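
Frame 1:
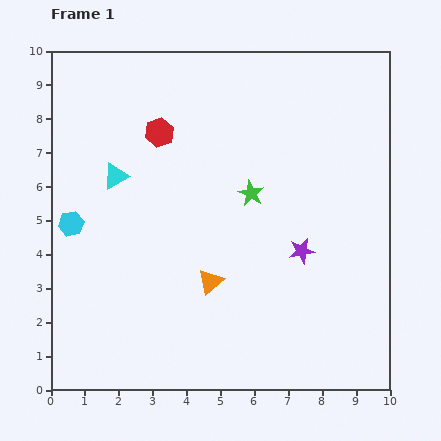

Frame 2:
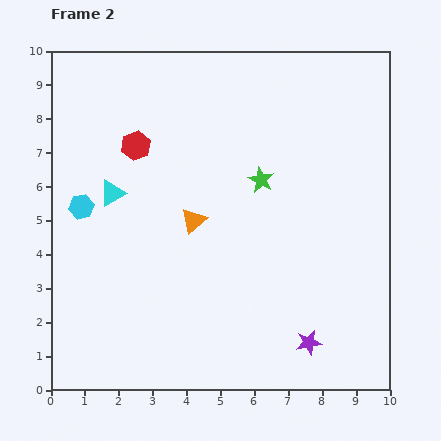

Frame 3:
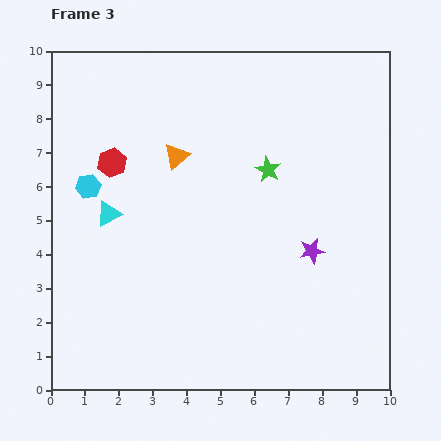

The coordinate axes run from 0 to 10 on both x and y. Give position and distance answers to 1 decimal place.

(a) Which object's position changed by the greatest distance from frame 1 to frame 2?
the purple star

(moved 2.7; next 1.9)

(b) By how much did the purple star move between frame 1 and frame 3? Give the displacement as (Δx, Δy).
(0.3, 0.0)

The purple star was at (7.4, 4.1) in frame 1 and (7.7, 4.1) in frame 3.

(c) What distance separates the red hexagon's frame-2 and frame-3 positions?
0.9

The red hexagon moved from (2.5, 7.2) to (1.8, 6.7), a distance of √(0.7² + 0.5²) ≈ 0.9.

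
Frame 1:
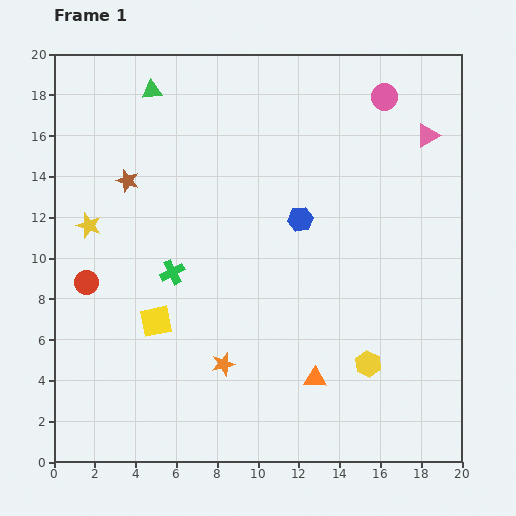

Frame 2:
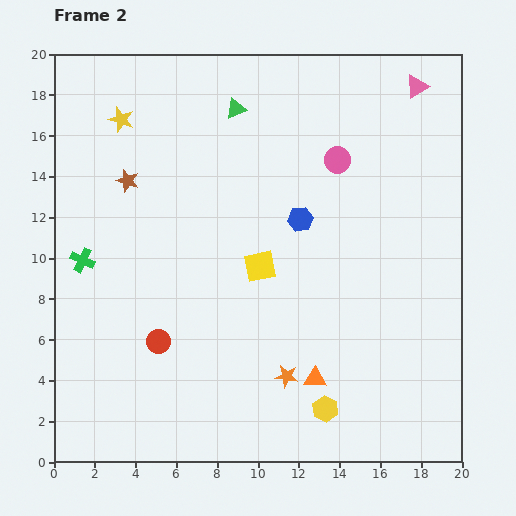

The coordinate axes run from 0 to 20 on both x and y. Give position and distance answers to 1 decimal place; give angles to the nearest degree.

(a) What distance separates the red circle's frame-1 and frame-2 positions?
4.5

The red circle moved from (1.6, 8.8) to (5.1, 5.9), a distance of √(3.5² + 2.9²) ≈ 4.5.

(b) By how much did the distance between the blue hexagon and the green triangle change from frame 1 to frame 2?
-3.3

Distance in frame 1: 9.6. Distance in frame 2: 6.3.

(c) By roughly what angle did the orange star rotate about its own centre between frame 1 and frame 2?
22° clockwise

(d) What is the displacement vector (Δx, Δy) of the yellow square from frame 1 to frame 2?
(5.1, 2.7)

The yellow square was at (5.0, 6.9) in frame 1 and (10.1, 9.6) in frame 2.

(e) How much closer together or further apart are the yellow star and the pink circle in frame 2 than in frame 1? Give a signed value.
-5.0

Distance in frame 1: 15.8. Distance in frame 2: 10.8.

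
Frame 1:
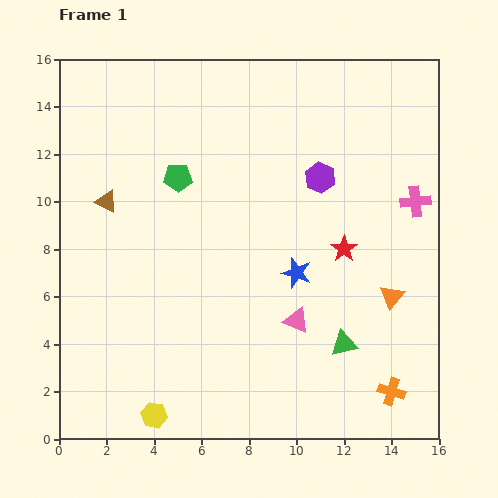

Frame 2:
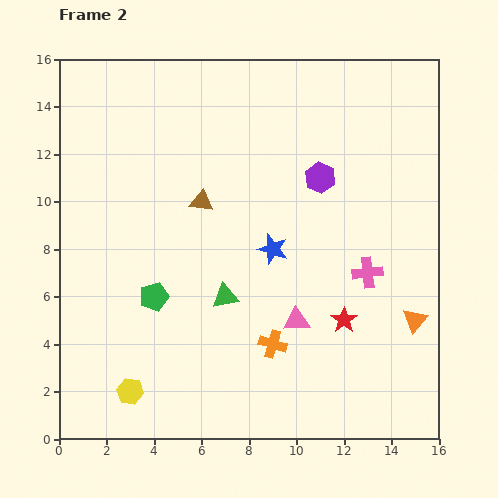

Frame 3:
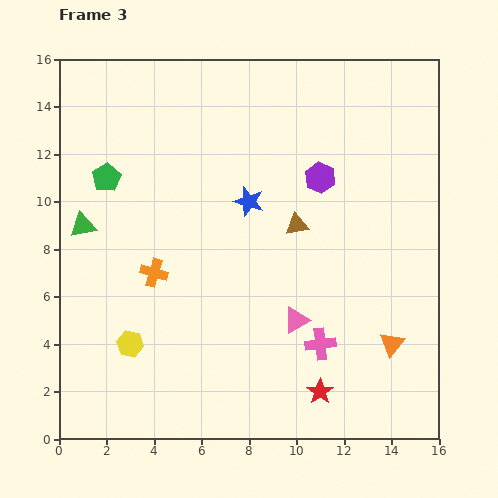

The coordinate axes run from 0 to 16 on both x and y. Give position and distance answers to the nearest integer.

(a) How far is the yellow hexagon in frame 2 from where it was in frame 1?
1

The yellow hexagon moved from (4, 1) to (3, 2), a distance of √(1² + 1²) ≈ 1.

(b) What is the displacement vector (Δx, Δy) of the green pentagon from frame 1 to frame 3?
(-3, 0)

The green pentagon was at (5, 11) in frame 1 and (2, 11) in frame 3.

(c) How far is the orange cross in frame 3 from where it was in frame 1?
11

The orange cross moved from (14, 2) to (4, 7), a distance of √(10² + 5²) ≈ 11.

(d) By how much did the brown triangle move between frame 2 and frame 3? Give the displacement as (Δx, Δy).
(4, -1)

The brown triangle was at (6, 10) in frame 2 and (10, 9) in frame 3.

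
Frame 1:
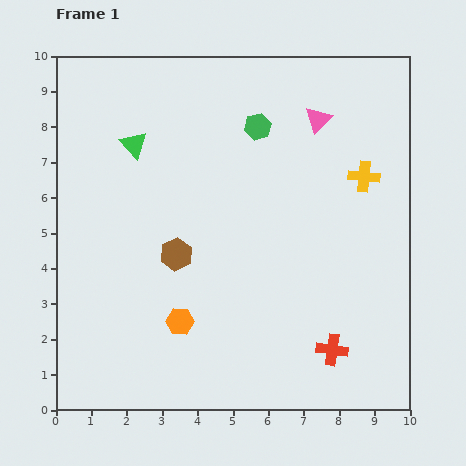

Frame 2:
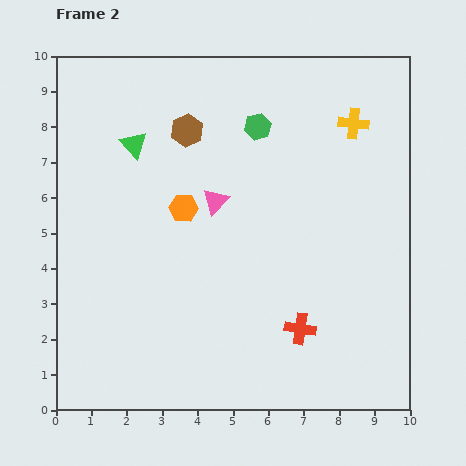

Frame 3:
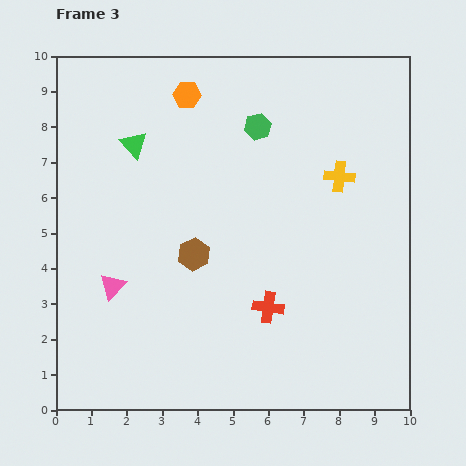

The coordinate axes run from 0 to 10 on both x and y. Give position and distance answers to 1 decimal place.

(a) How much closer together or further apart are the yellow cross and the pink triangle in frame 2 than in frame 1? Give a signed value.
+2.4

Distance in frame 1: 2.1. Distance in frame 2: 4.5.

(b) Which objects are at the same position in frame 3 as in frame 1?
the green triangle, the green hexagon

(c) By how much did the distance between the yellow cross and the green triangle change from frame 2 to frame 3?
-0.3

Distance in frame 2: 6.2. Distance in frame 3: 5.9.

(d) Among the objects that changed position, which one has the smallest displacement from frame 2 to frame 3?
the red cross

(moved 1.1)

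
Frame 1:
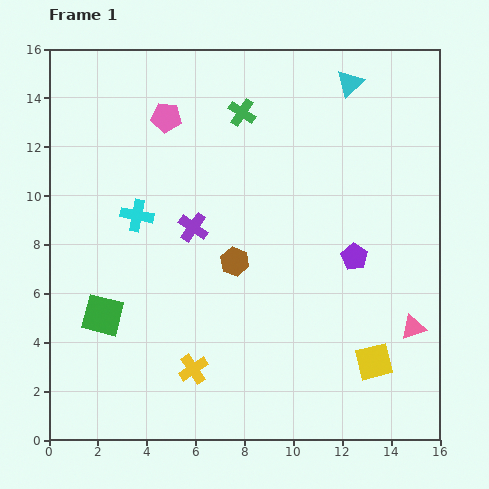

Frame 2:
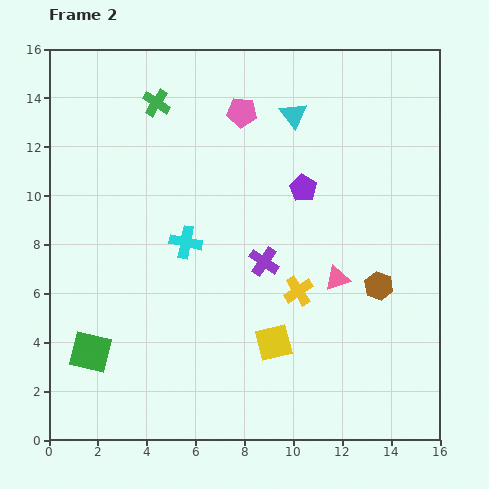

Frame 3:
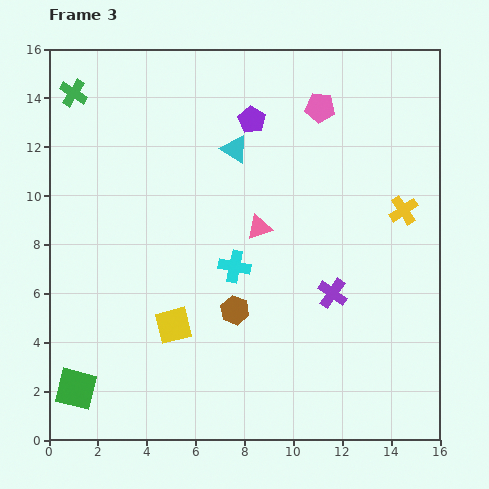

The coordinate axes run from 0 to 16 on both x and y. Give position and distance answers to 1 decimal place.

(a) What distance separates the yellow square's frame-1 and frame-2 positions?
4.2

The yellow square moved from (13.3, 3.2) to (9.2, 4.0), a distance of √(4.1² + 0.8²) ≈ 4.2.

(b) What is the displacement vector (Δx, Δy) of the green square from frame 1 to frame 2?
(-0.5, -1.5)

The green square was at (2.2, 5.1) in frame 1 and (1.7, 3.6) in frame 2.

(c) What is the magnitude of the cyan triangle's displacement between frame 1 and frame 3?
5.4

The cyan triangle moved from (12.3, 14.6) to (7.6, 11.9), a distance of √(4.7² + 2.7²) ≈ 5.4.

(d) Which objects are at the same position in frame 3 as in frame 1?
none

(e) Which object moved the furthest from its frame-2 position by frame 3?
the brown hexagon

(moved 6.0; next 5.4)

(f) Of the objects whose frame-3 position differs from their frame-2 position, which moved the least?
the green square

(moved 1.6)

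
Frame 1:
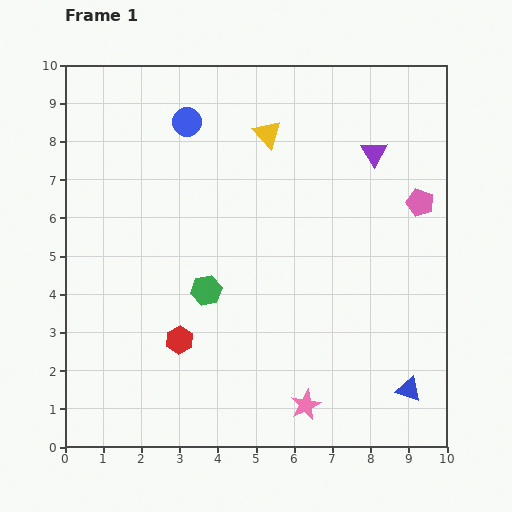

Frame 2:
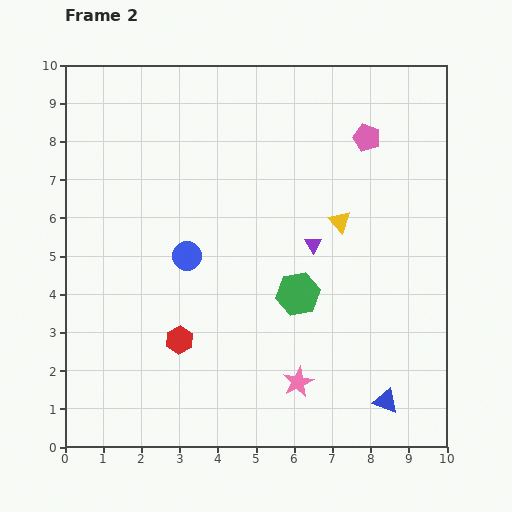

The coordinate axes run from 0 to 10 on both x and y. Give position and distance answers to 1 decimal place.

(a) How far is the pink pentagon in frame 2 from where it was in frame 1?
2.2

The pink pentagon moved from (9.3, 6.4) to (7.9, 8.1), a distance of √(1.4² + 1.7²) ≈ 2.2.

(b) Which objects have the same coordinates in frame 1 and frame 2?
the red hexagon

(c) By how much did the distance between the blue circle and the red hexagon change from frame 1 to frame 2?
-3.5

Distance in frame 1: 5.7. Distance in frame 2: 2.2.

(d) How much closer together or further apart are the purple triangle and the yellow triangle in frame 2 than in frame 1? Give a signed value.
-1.9

Distance in frame 1: 2.8. Distance in frame 2: 0.9.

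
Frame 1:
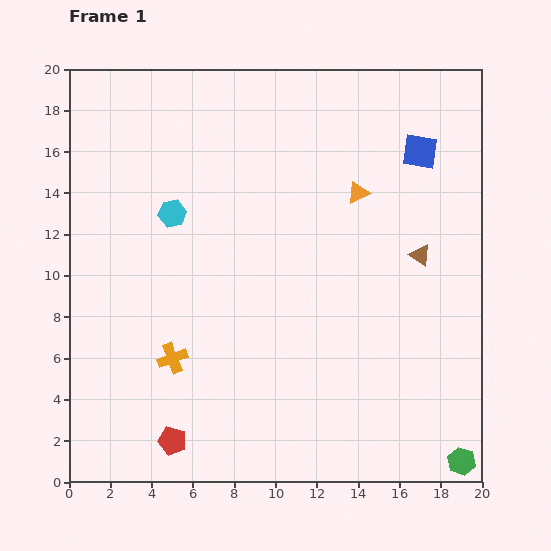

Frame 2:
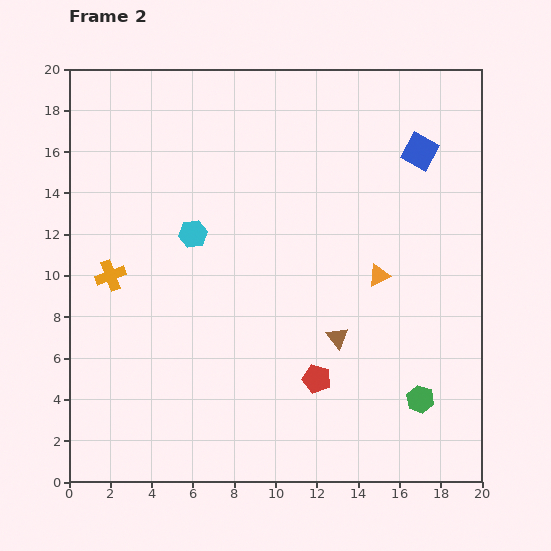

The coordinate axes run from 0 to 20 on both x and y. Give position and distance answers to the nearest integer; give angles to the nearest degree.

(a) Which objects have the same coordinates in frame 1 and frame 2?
the blue square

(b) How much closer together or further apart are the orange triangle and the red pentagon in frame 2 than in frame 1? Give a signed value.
-9

Distance in frame 1: 15. Distance in frame 2: 6.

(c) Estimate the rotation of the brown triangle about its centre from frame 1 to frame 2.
18° clockwise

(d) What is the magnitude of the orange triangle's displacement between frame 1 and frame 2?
4

The orange triangle moved from (14, 14) to (15, 10), a distance of √(1² + 4²) ≈ 4.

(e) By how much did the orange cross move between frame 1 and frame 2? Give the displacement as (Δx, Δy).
(-3, 4)

The orange cross was at (5, 6) in frame 1 and (2, 10) in frame 2.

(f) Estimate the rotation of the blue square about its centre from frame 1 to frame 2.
20° clockwise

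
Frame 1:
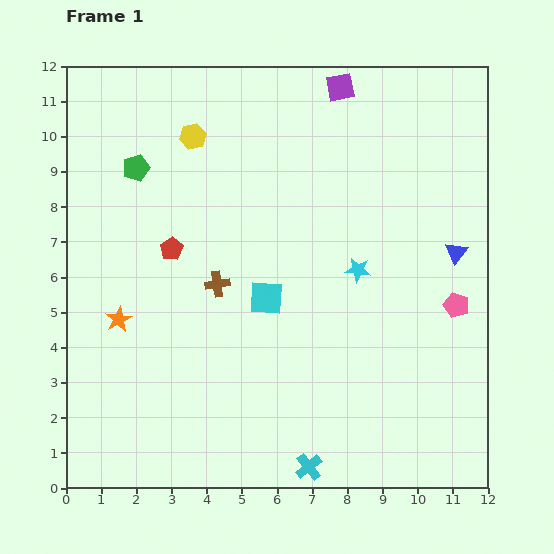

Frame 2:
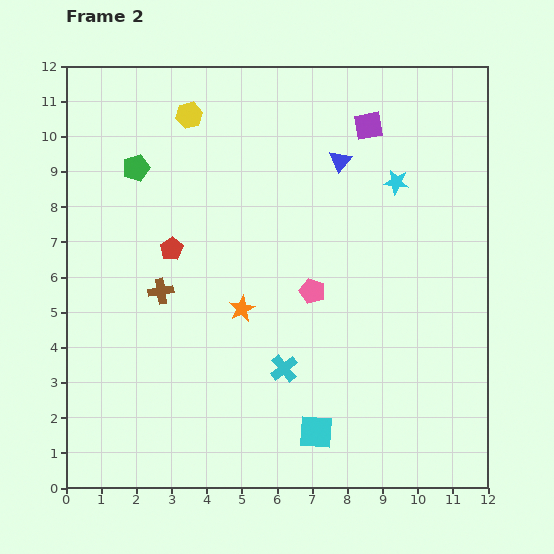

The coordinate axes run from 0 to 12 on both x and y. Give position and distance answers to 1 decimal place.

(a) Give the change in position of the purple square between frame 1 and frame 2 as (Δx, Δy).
(0.8, -1.1)

The purple square was at (7.8, 11.4) in frame 1 and (8.6, 10.3) in frame 2.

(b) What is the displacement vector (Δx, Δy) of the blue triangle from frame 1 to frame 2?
(-3.3, 2.6)

The blue triangle was at (11.1, 6.7) in frame 1 and (7.8, 9.3) in frame 2.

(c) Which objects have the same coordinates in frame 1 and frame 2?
the green pentagon, the red pentagon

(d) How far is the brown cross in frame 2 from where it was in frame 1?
1.6

The brown cross moved from (4.3, 5.8) to (2.7, 5.6), a distance of √(1.6² + 0.2²) ≈ 1.6.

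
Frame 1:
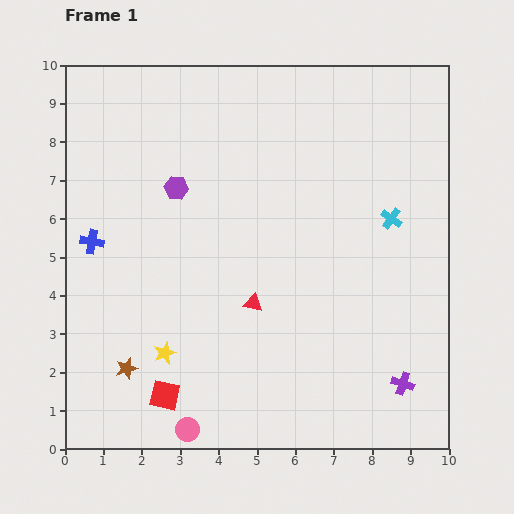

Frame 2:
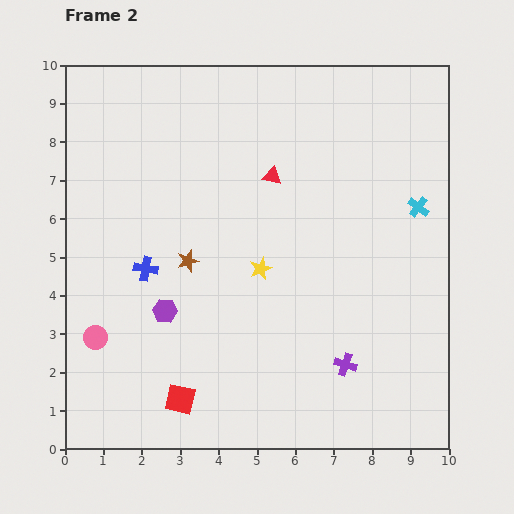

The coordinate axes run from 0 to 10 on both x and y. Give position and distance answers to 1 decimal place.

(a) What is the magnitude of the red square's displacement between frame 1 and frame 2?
0.4

The red square moved from (2.6, 1.4) to (3.0, 1.3), a distance of √(0.4² + 0.1²) ≈ 0.4.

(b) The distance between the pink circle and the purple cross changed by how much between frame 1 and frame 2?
+0.8

Distance in frame 1: 5.7. Distance in frame 2: 6.5.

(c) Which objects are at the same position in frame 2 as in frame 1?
none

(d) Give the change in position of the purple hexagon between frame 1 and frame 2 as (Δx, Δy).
(-0.3, -3.2)

The purple hexagon was at (2.9, 6.8) in frame 1 and (2.6, 3.6) in frame 2.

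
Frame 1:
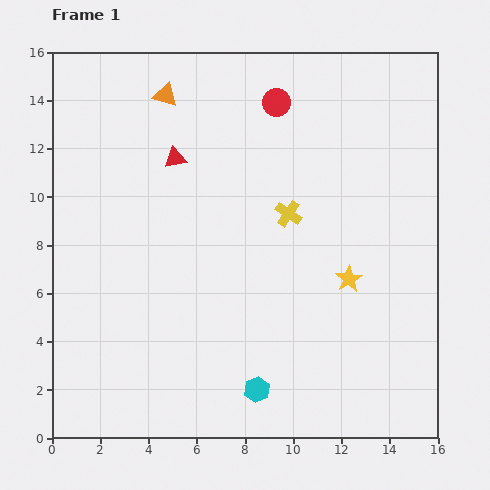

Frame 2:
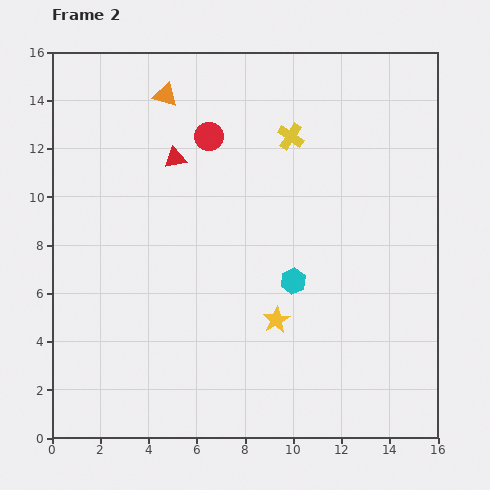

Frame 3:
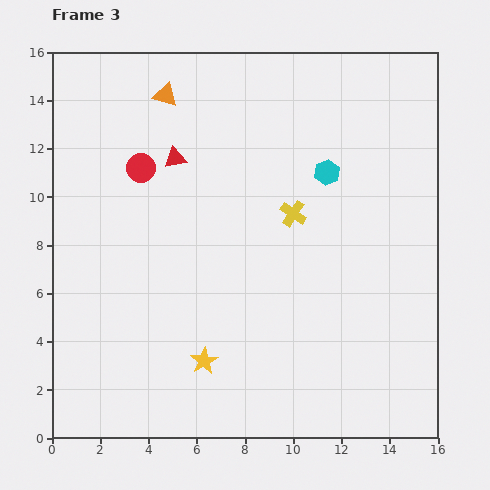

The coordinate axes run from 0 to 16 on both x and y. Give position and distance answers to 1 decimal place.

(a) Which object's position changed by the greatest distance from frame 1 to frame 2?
the cyan hexagon

(moved 4.7; next 3.4)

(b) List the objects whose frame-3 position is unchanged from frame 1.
the orange triangle, the red triangle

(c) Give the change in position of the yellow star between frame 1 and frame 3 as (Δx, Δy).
(-6.0, -3.4)

The yellow star was at (12.3, 6.6) in frame 1 and (6.3, 3.2) in frame 3.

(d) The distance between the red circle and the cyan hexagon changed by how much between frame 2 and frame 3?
+0.8

Distance in frame 2: 6.9. Distance in frame 3: 7.7.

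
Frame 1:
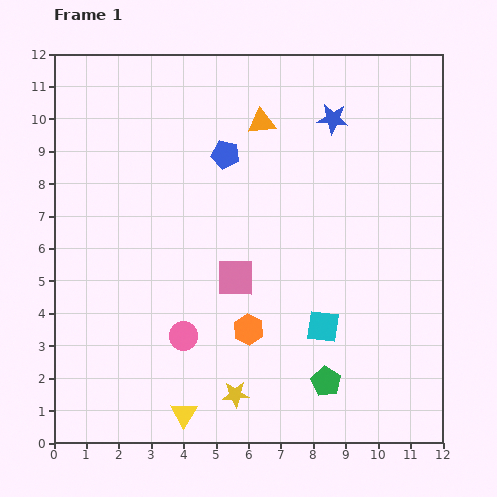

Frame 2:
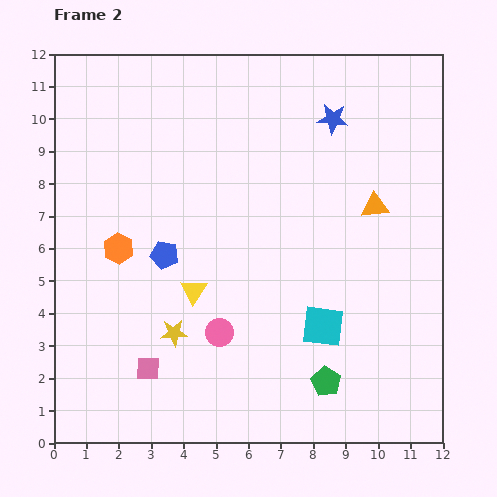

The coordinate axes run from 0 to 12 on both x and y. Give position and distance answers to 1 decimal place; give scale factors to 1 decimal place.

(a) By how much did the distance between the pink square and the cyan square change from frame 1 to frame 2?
+2.5

Distance in frame 1: 3.1. Distance in frame 2: 5.6.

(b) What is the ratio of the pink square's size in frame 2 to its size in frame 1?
0.6×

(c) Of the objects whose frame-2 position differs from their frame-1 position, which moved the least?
the pink circle

(moved 1.1)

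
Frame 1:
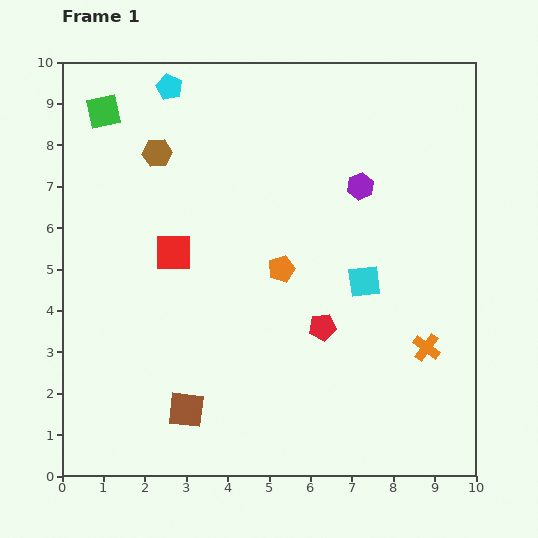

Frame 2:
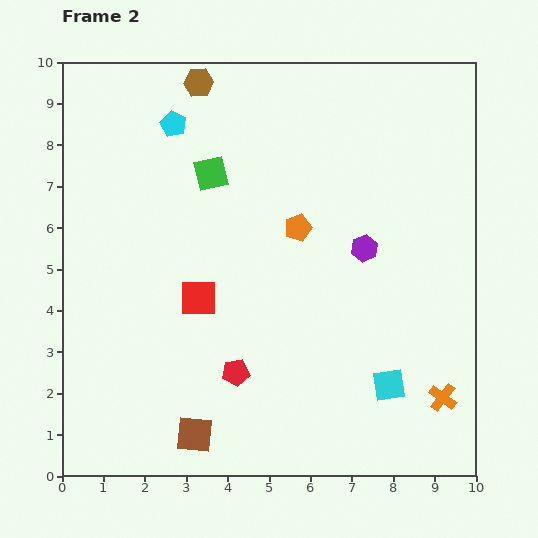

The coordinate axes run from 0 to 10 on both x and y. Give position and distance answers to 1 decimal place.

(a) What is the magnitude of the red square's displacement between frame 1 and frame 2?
1.3

The red square moved from (2.7, 5.4) to (3.3, 4.3), a distance of √(0.6² + 1.1²) ≈ 1.3.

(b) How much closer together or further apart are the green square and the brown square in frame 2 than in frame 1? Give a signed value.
-1.2

Distance in frame 1: 7.5. Distance in frame 2: 6.3.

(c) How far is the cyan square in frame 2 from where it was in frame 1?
2.6

The cyan square moved from (7.3, 4.7) to (7.9, 2.2), a distance of √(0.6² + 2.5²) ≈ 2.6.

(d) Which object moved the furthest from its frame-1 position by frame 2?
the green square

(moved 3.0; next 2.6)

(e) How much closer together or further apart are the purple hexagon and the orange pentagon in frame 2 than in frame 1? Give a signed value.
-1.1

Distance in frame 1: 2.8. Distance in frame 2: 1.7.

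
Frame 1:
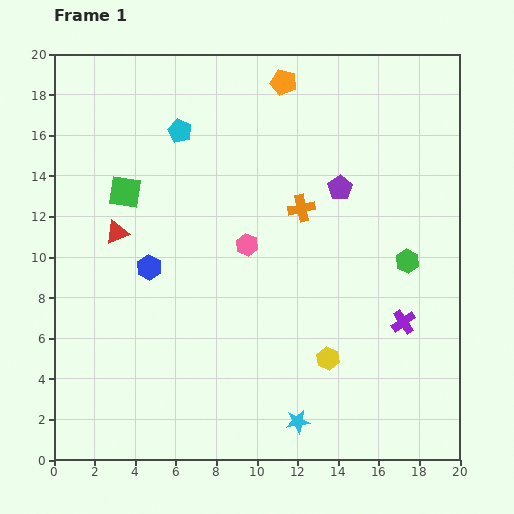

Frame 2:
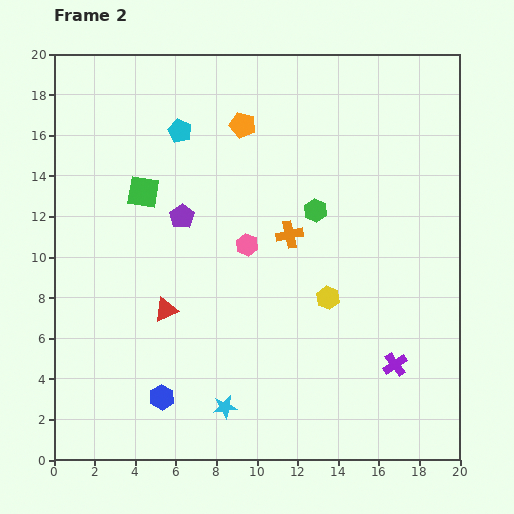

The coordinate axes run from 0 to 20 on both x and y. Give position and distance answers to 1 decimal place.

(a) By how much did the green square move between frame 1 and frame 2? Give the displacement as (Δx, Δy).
(0.9, 0.0)

The green square was at (3.5, 13.2) in frame 1 and (4.4, 13.2) in frame 2.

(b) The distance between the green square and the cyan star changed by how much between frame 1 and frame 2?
-2.8

Distance in frame 1: 14.1. Distance in frame 2: 11.3.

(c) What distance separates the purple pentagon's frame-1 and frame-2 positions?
7.9

The purple pentagon moved from (14.1, 13.4) to (6.3, 12.0), a distance of √(7.8² + 1.4²) ≈ 7.9.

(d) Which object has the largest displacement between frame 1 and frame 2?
the purple pentagon

(moved 7.9; next 6.4)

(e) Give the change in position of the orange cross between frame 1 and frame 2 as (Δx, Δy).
(-0.6, -1.3)

The orange cross was at (12.2, 12.4) in frame 1 and (11.6, 11.1) in frame 2.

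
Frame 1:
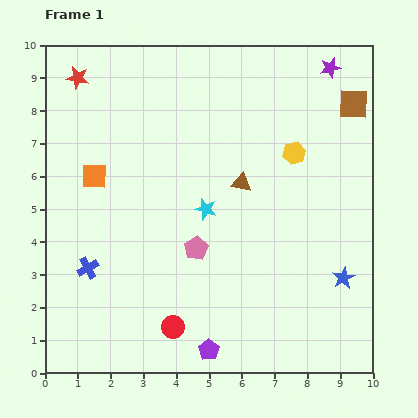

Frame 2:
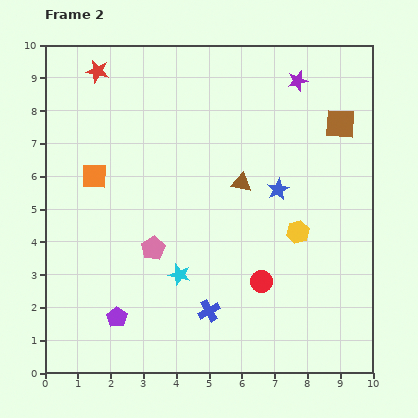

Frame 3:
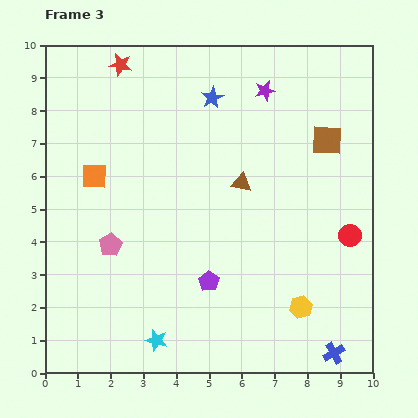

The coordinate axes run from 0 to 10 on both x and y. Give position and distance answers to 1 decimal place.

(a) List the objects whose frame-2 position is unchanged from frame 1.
the orange square, the brown triangle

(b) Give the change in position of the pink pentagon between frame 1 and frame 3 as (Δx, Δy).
(-2.6, 0.1)

The pink pentagon was at (4.6, 3.8) in frame 1 and (2.0, 3.9) in frame 3.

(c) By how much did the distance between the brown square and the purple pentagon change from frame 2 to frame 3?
-3.4

Distance in frame 2: 9.0. Distance in frame 3: 5.6.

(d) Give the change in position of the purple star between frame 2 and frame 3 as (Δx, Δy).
(-1.0, -0.3)

The purple star was at (7.7, 8.9) in frame 2 and (6.7, 8.6) in frame 3.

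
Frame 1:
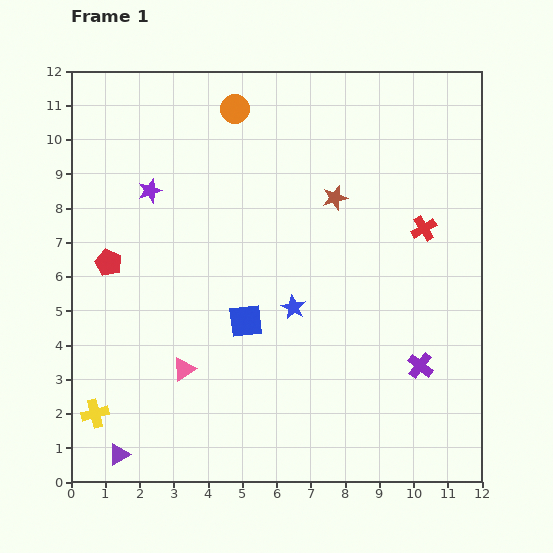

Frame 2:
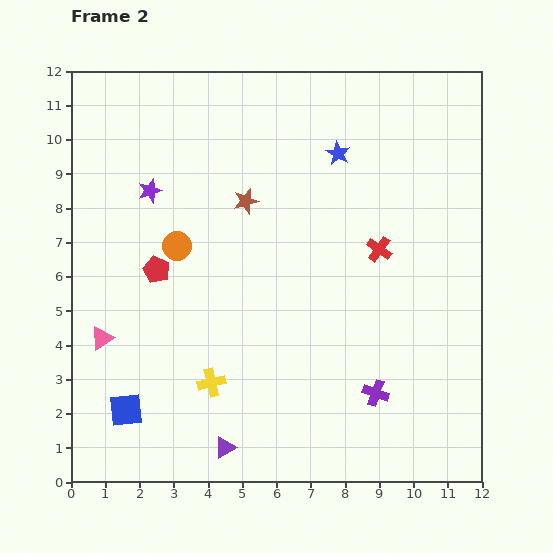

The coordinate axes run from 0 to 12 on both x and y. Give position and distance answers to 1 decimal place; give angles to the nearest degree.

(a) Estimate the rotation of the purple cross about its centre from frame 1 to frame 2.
19° counter-clockwise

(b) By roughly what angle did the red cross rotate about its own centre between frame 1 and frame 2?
23° counter-clockwise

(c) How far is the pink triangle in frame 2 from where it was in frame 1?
2.6

The pink triangle moved from (3.3, 3.3) to (0.9, 4.2), a distance of √(2.4² + 0.9²) ≈ 2.6.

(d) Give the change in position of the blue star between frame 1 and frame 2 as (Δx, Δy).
(1.3, 4.5)

The blue star was at (6.5, 5.1) in frame 1 and (7.8, 9.6) in frame 2.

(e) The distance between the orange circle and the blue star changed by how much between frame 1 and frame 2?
-0.6

Distance in frame 1: 6.0. Distance in frame 2: 5.4.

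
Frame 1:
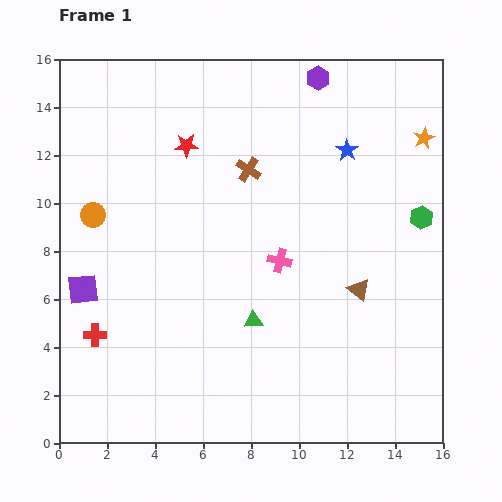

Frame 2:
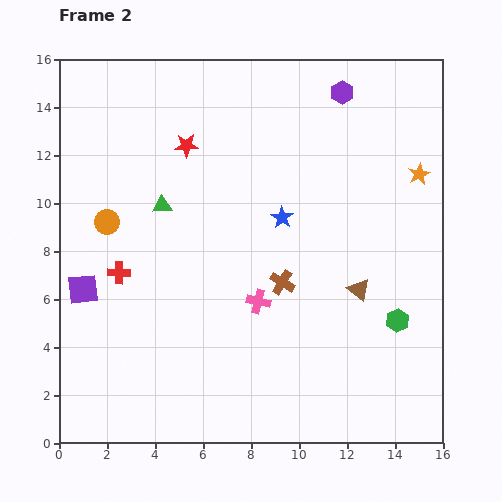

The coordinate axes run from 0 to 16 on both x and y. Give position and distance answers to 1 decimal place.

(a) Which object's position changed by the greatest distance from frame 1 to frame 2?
the green triangle

(moved 6.1; next 4.9)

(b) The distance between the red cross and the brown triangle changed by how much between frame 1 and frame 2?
-1.2

Distance in frame 1: 11.2. Distance in frame 2: 10.0.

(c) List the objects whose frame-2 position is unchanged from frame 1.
the red star, the purple square, the brown triangle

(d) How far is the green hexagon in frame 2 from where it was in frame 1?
4.4

The green hexagon moved from (15.1, 9.4) to (14.1, 5.1), a distance of √(1.0² + 4.3²) ≈ 4.4.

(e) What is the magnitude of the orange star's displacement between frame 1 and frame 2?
1.5

The orange star moved from (15.2, 12.7) to (15.0, 11.2), a distance of √(0.2² + 1.5²) ≈ 1.5.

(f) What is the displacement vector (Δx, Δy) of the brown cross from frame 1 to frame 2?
(1.4, -4.7)

The brown cross was at (7.9, 11.4) in frame 1 and (9.3, 6.7) in frame 2.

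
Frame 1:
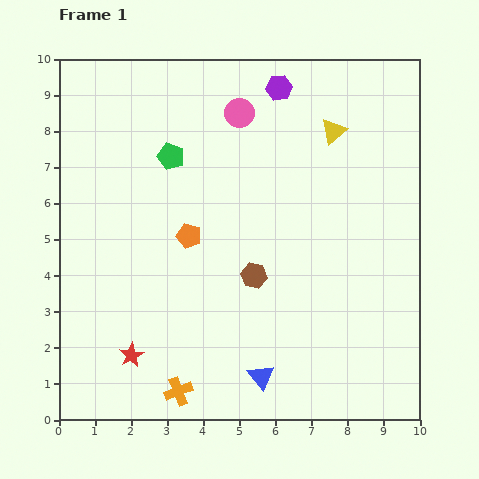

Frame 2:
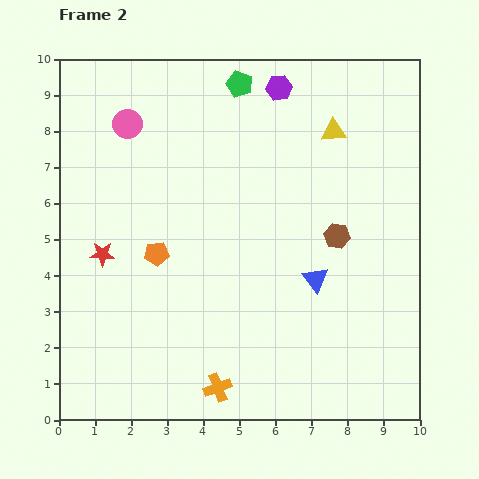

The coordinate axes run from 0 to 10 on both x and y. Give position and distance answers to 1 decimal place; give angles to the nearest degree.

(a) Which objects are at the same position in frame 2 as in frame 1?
the yellow triangle, the purple hexagon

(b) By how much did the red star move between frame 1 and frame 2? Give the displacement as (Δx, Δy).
(-0.8, 2.8)

The red star was at (2.0, 1.8) in frame 1 and (1.2, 4.6) in frame 2.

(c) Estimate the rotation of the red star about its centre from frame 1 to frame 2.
31° clockwise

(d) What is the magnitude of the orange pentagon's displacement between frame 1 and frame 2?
1.0

The orange pentagon moved from (3.6, 5.1) to (2.7, 4.6), a distance of √(0.9² + 0.5²) ≈ 1.0.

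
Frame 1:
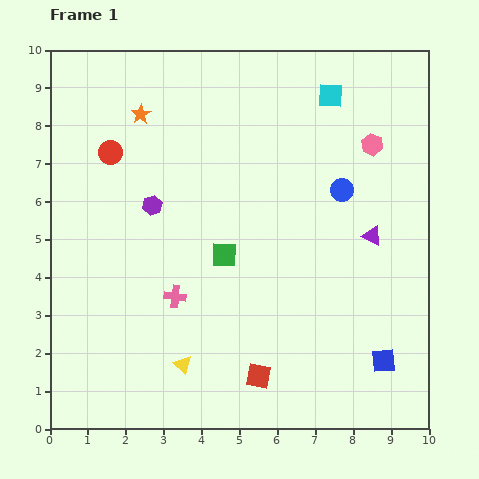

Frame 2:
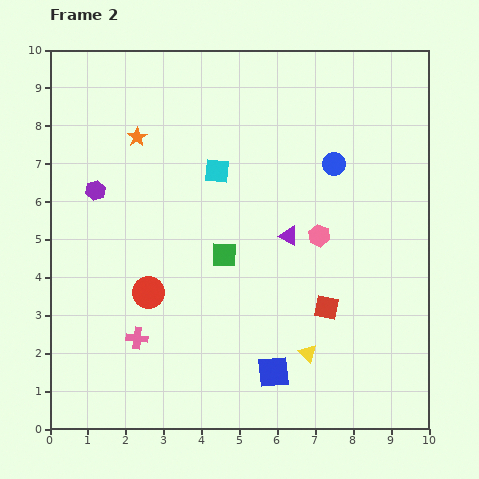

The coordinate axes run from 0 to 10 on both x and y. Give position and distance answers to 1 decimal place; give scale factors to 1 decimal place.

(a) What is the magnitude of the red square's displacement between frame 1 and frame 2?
2.5

The red square moved from (5.5, 1.4) to (7.3, 3.2), a distance of √(1.8² + 1.8²) ≈ 2.5.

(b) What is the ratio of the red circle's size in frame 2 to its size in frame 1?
1.4×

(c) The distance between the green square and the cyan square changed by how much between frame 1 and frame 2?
-2.8

Distance in frame 1: 5.0. Distance in frame 2: 2.2.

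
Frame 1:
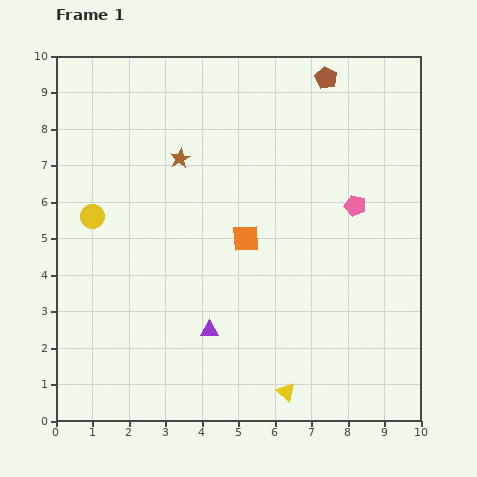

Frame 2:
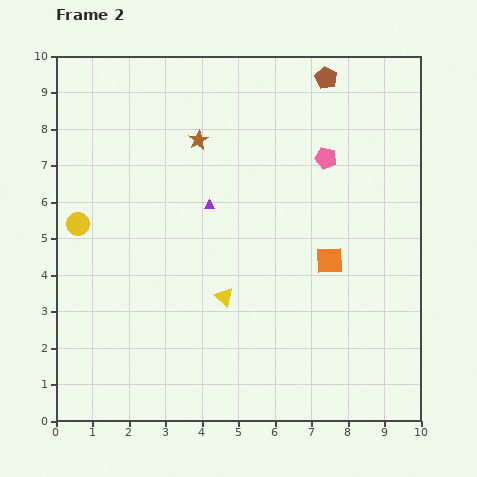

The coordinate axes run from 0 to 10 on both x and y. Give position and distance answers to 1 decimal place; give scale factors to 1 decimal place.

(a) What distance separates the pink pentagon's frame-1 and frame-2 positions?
1.5

The pink pentagon moved from (8.2, 5.9) to (7.4, 7.2), a distance of √(0.8² + 1.3²) ≈ 1.5.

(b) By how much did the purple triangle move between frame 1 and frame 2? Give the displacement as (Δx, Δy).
(0.0, 3.4)

The purple triangle was at (4.2, 2.5) in frame 1 and (4.2, 5.9) in frame 2.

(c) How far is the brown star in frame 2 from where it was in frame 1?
0.7

The brown star moved from (3.4, 7.2) to (3.9, 7.7), a distance of √(0.5² + 0.5²) ≈ 0.7.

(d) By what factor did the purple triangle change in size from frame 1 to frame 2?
0.6×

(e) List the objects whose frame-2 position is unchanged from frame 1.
the brown pentagon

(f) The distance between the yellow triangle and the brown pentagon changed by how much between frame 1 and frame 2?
-2.1

Distance in frame 1: 8.7. Distance in frame 2: 6.6.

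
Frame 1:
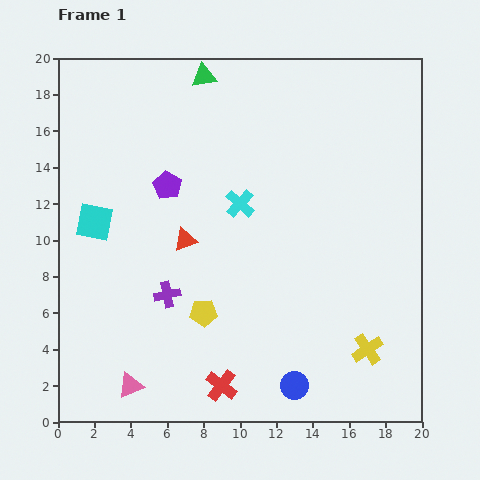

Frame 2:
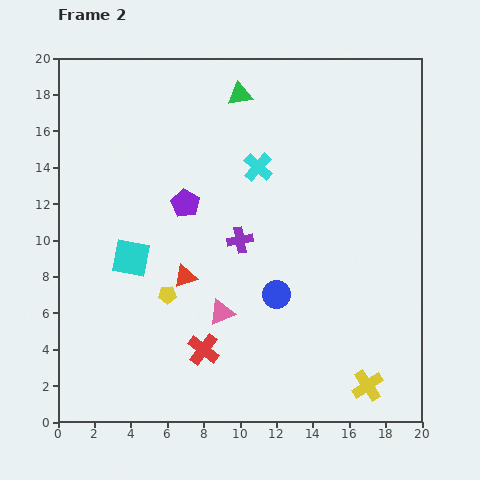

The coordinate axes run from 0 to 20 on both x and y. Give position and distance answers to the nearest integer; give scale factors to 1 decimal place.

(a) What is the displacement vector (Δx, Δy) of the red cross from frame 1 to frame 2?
(-1, 2)

The red cross was at (9, 2) in frame 1 and (8, 4) in frame 2.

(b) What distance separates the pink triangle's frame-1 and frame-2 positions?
6

The pink triangle moved from (4, 2) to (9, 6), a distance of √(5² + 4²) ≈ 6.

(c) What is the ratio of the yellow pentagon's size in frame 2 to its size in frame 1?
0.7×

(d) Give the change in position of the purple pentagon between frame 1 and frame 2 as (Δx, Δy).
(1, -1)

The purple pentagon was at (6, 13) in frame 1 and (7, 12) in frame 2.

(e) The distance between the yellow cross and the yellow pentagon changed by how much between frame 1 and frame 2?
+3

Distance in frame 1: 9. Distance in frame 2: 12.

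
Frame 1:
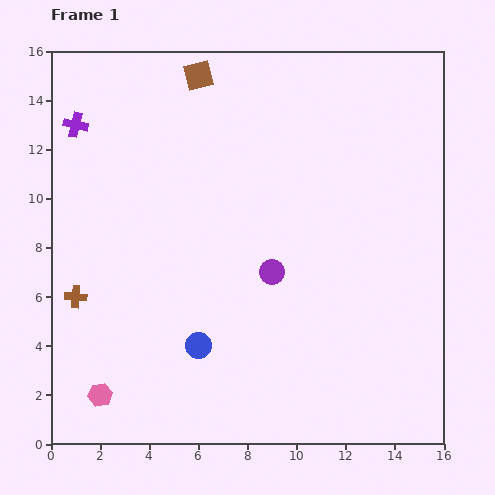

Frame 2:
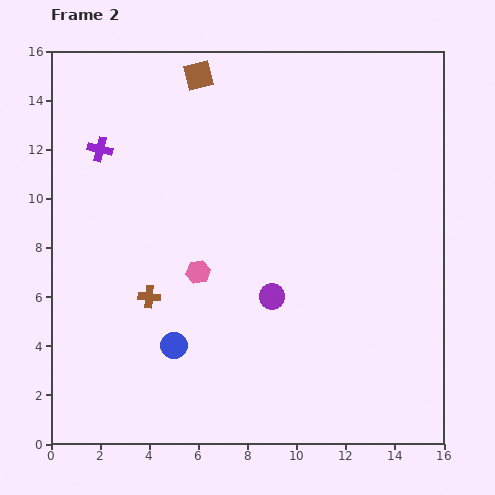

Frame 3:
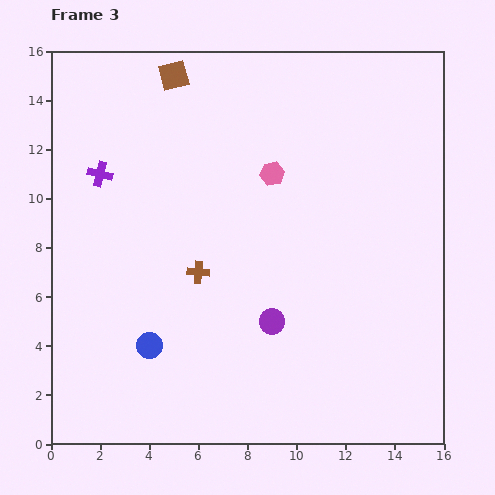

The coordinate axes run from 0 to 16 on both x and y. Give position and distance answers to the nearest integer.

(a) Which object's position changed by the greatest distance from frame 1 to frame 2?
the pink hexagon

(moved 6; next 3)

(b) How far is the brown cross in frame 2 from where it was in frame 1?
3

The brown cross moved from (1, 6) to (4, 6), a distance of √(3² + 0²) ≈ 3.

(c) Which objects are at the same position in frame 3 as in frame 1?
none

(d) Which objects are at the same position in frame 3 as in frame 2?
none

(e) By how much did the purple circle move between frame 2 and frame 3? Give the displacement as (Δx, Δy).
(0, -1)

The purple circle was at (9, 6) in frame 2 and (9, 5) in frame 3.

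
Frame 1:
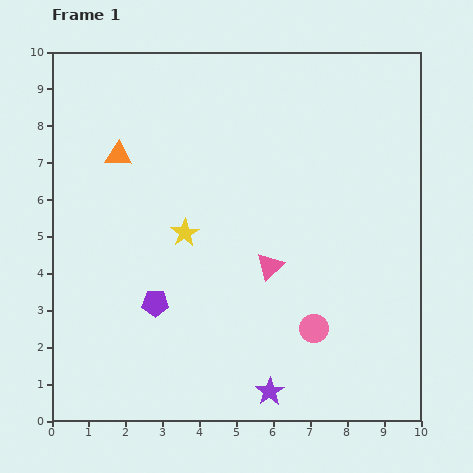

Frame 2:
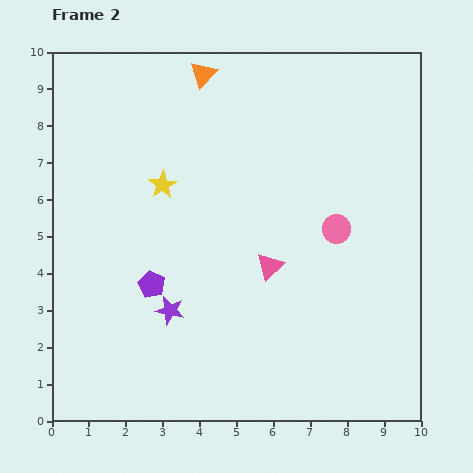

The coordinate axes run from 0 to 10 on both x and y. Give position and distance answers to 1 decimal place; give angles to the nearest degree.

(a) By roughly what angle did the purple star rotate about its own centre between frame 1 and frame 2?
26° counter-clockwise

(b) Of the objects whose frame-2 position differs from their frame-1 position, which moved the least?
the purple pentagon

(moved 0.5)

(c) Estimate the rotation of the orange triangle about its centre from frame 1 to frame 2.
50° counter-clockwise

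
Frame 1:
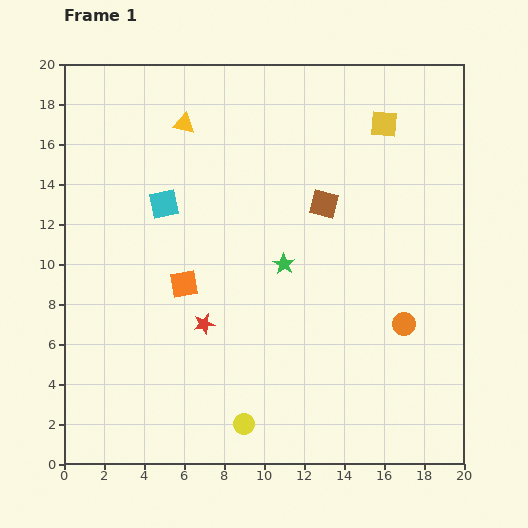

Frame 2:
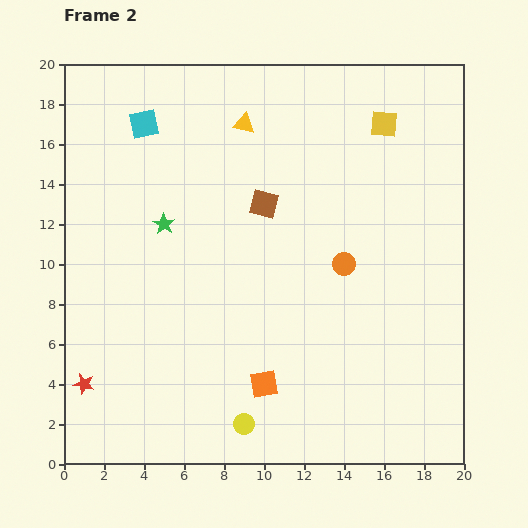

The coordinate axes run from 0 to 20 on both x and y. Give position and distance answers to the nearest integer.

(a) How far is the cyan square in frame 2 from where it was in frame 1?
4

The cyan square moved from (5, 13) to (4, 17), a distance of √(1² + 4²) ≈ 4.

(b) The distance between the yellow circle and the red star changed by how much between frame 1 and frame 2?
+3

Distance in frame 1: 5. Distance in frame 2: 8.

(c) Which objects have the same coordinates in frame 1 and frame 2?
the yellow circle, the yellow square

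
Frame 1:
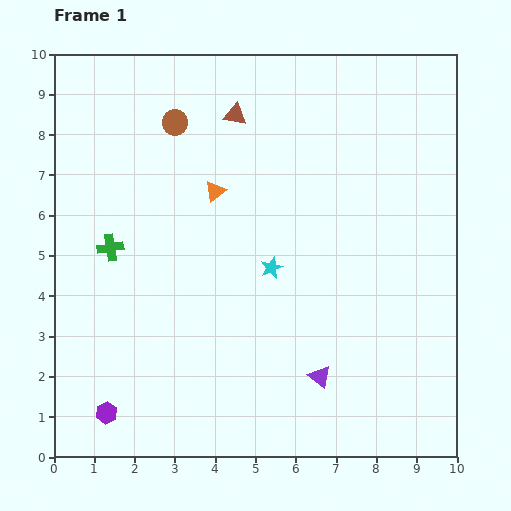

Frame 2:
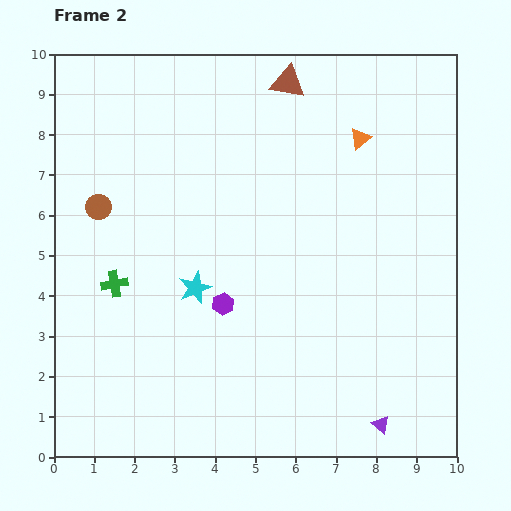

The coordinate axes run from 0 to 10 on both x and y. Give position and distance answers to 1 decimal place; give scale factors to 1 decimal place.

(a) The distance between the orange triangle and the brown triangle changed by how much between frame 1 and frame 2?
+0.3

Distance in frame 1: 2.0. Distance in frame 2: 2.3.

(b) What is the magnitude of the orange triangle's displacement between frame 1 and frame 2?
3.8

The orange triangle moved from (4.0, 6.6) to (7.6, 7.9), a distance of √(3.6² + 1.3²) ≈ 3.8.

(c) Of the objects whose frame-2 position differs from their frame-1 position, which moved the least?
the green cross

(moved 0.9)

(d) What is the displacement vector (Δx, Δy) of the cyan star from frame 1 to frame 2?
(-1.9, -0.5)

The cyan star was at (5.4, 4.7) in frame 1 and (3.5, 4.2) in frame 2.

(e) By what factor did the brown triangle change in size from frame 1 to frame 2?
1.5×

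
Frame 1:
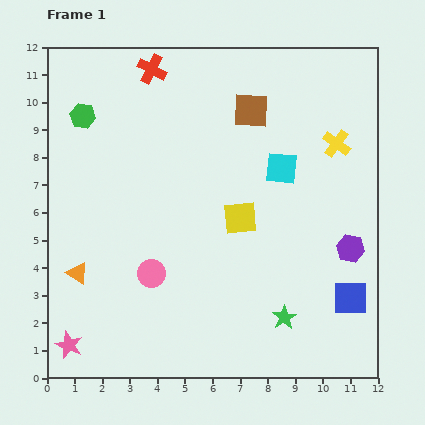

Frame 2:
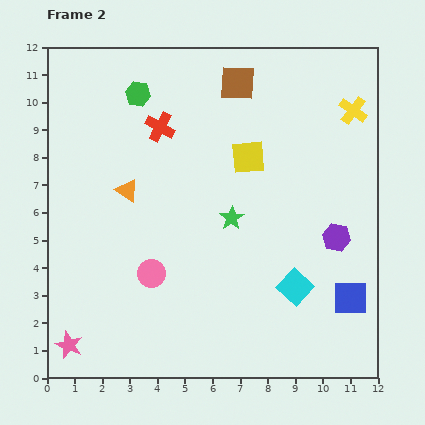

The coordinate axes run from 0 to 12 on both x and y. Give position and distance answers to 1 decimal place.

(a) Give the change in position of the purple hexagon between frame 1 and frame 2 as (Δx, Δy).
(-0.5, 0.4)

The purple hexagon was at (11.0, 4.7) in frame 1 and (10.5, 5.1) in frame 2.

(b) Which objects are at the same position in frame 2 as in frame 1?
the pink circle, the pink star, the blue square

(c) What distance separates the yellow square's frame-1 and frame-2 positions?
2.2

The yellow square moved from (7.0, 5.8) to (7.3, 8.0), a distance of √(0.3² + 2.2²) ≈ 2.2.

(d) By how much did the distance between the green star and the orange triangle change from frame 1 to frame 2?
-3.8

Distance in frame 1: 7.7. Distance in frame 2: 3.9.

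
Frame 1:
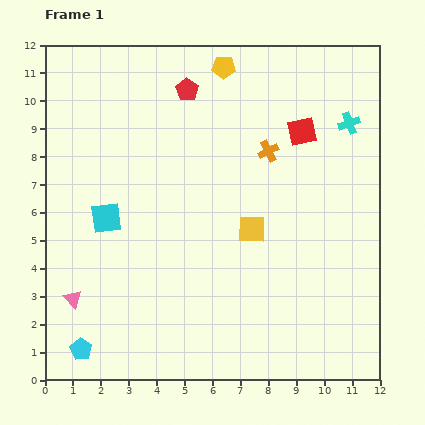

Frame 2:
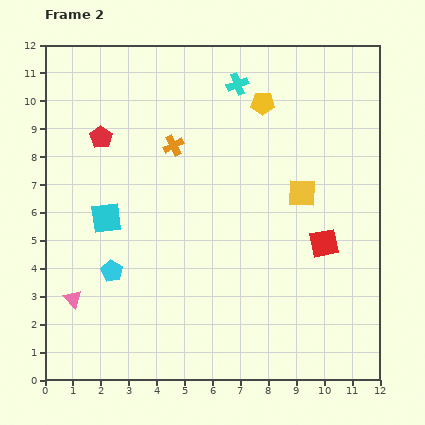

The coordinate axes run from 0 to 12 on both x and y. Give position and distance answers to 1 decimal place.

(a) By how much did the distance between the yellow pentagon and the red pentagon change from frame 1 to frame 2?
+4.4

Distance in frame 1: 1.5. Distance in frame 2: 5.9.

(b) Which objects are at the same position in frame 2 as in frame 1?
the pink triangle, the cyan square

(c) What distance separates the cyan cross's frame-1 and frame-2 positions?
4.2

The cyan cross moved from (10.9, 9.2) to (6.9, 10.6), a distance of √(4.0² + 1.4²) ≈ 4.2.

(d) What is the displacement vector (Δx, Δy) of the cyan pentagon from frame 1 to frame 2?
(1.1, 2.8)

The cyan pentagon was at (1.3, 1.1) in frame 1 and (2.4, 3.9) in frame 2.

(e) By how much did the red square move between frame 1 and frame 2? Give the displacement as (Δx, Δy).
(0.8, -4.0)

The red square was at (9.2, 8.9) in frame 1 and (10.0, 4.9) in frame 2.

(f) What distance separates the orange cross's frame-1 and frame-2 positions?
3.4

The orange cross moved from (8.0, 8.2) to (4.6, 8.4), a distance of √(3.4² + 0.2²) ≈ 3.4.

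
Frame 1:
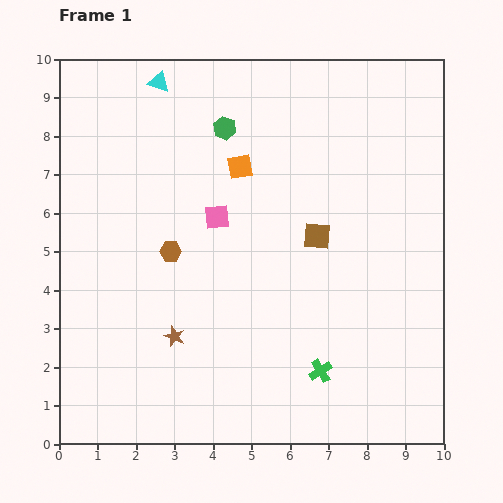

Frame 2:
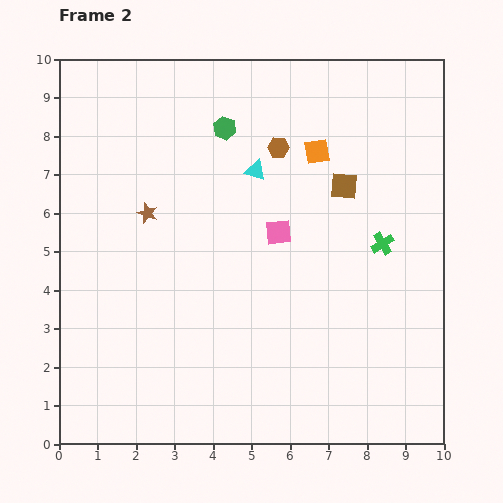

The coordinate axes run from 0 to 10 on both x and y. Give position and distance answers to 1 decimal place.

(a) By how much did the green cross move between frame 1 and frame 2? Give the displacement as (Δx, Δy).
(1.6, 3.3)

The green cross was at (6.8, 1.9) in frame 1 and (8.4, 5.2) in frame 2.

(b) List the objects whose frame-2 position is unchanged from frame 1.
the green hexagon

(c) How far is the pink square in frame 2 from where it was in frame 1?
1.6

The pink square moved from (4.1, 5.9) to (5.7, 5.5), a distance of √(1.6² + 0.4²) ≈ 1.6.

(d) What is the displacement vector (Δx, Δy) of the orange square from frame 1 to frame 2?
(2.0, 0.4)

The orange square was at (4.7, 7.2) in frame 1 and (6.7, 7.6) in frame 2.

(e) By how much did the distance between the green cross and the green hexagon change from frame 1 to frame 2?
-1.7

Distance in frame 1: 6.8. Distance in frame 2: 5.1.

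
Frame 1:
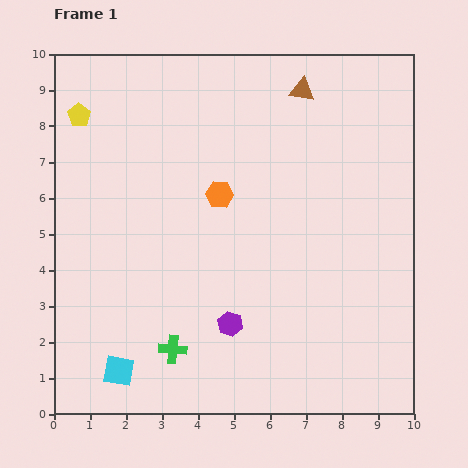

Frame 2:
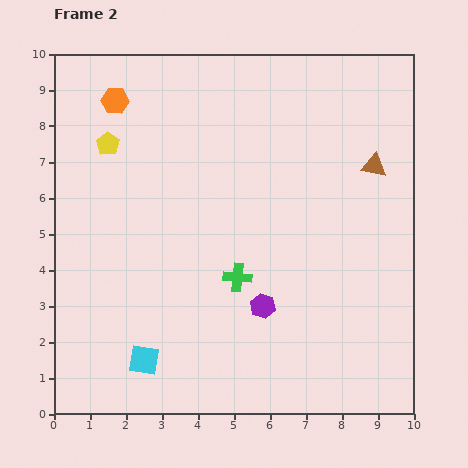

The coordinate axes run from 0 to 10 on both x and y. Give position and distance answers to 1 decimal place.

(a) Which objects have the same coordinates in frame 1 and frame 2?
none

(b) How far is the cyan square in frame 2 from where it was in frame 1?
0.8

The cyan square moved from (1.8, 1.2) to (2.5, 1.5), a distance of √(0.7² + 0.3²) ≈ 0.8.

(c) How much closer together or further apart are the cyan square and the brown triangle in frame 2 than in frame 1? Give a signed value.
-0.9

Distance in frame 1: 9.3. Distance in frame 2: 8.4.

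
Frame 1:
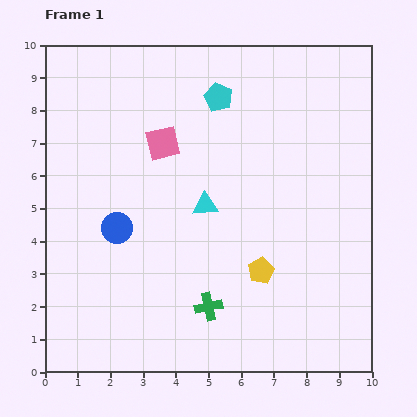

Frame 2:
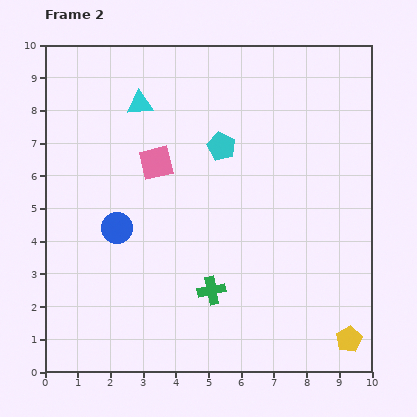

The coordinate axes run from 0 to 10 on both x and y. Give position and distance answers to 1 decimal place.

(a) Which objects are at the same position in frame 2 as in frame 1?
the blue circle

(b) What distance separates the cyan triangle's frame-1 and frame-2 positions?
3.7

The cyan triangle moved from (4.9, 5.1) to (2.9, 8.2), a distance of √(2.0² + 3.1²) ≈ 3.7.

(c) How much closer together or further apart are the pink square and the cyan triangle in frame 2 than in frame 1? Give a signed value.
-0.4

Distance in frame 1: 2.3. Distance in frame 2: 1.9.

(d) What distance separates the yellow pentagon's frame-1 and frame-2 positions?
3.4

The yellow pentagon moved from (6.6, 3.1) to (9.3, 1.0), a distance of √(2.7² + 2.1²) ≈ 3.4.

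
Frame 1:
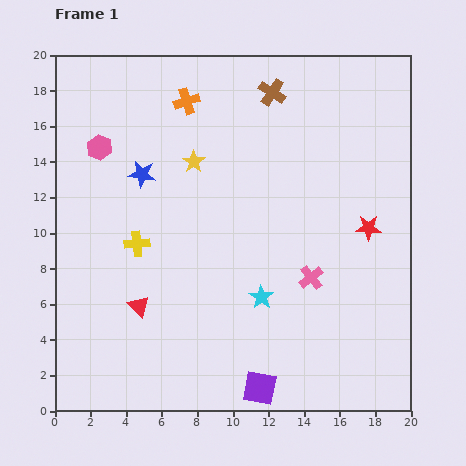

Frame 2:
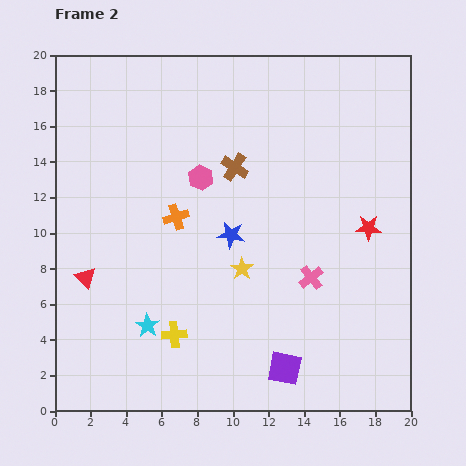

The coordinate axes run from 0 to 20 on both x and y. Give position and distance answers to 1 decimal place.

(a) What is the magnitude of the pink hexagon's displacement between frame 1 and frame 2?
5.9

The pink hexagon moved from (2.5, 14.8) to (8.2, 13.1), a distance of √(5.7² + 1.7²) ≈ 5.9.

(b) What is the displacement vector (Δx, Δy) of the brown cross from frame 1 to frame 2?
(-2.1, -4.2)

The brown cross was at (12.2, 17.9) in frame 1 and (10.1, 13.7) in frame 2.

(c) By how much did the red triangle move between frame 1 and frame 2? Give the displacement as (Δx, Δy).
(-3.0, 1.6)

The red triangle was at (4.7, 5.9) in frame 1 and (1.7, 7.5) in frame 2.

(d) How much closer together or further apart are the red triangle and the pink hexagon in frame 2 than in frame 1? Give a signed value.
-0.6

Distance in frame 1: 9.2. Distance in frame 2: 8.6.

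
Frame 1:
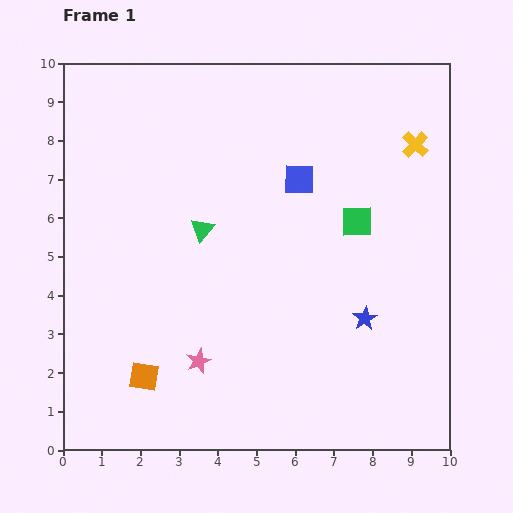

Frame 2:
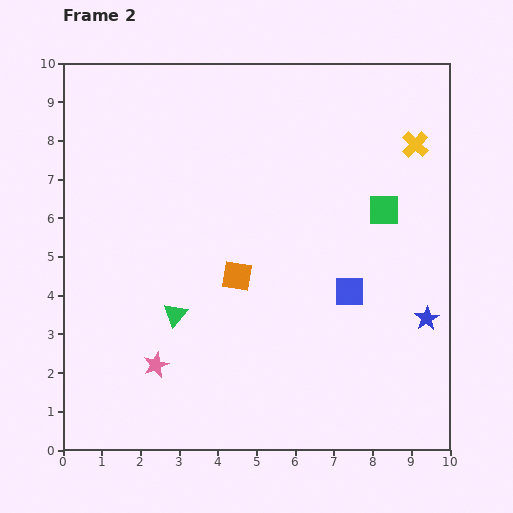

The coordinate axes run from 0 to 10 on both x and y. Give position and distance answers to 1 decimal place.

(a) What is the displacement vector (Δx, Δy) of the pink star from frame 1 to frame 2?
(-1.1, -0.1)

The pink star was at (3.5, 2.3) in frame 1 and (2.4, 2.2) in frame 2.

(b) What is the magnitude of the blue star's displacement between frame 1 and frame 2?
1.6

The blue star moved from (7.8, 3.4) to (9.4, 3.4), a distance of √(1.6² + 0.0²) ≈ 1.6.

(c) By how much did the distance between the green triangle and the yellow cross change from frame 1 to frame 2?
+1.7

Distance in frame 1: 5.9. Distance in frame 2: 7.6.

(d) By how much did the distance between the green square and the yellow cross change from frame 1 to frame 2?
-0.6

Distance in frame 1: 2.5. Distance in frame 2: 1.9.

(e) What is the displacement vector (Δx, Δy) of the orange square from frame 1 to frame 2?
(2.4, 2.6)

The orange square was at (2.1, 1.9) in frame 1 and (4.5, 4.5) in frame 2.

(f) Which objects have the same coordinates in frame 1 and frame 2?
the yellow cross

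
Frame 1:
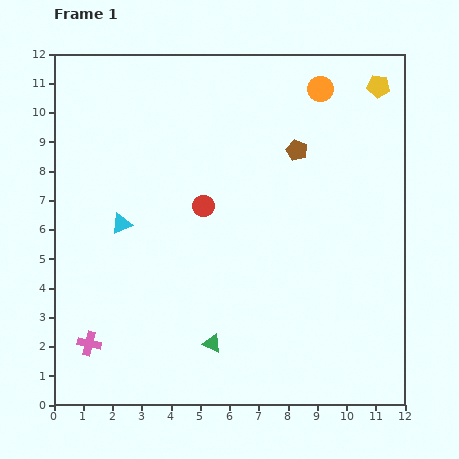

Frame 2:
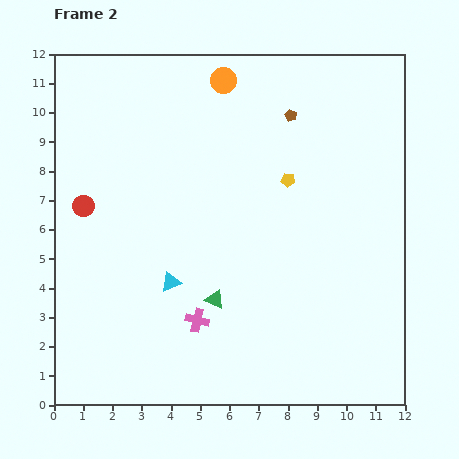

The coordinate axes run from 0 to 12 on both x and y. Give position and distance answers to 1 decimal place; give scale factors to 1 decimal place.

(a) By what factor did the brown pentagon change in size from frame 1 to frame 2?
0.6×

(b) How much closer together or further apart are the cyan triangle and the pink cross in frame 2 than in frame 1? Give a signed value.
-2.6

Distance in frame 1: 4.2. Distance in frame 2: 1.6.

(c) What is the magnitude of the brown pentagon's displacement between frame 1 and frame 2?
1.2

The brown pentagon moved from (8.3, 8.7) to (8.1, 9.9), a distance of √(0.2² + 1.2²) ≈ 1.2.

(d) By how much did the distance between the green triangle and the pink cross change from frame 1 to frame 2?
-3.3

Distance in frame 1: 4.2. Distance in frame 2: 0.9.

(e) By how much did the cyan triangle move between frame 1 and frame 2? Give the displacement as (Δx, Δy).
(1.7, -2.0)

The cyan triangle was at (2.3, 6.2) in frame 1 and (4.0, 4.2) in frame 2.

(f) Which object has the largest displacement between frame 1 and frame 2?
the yellow pentagon

(moved 4.5; next 4.1)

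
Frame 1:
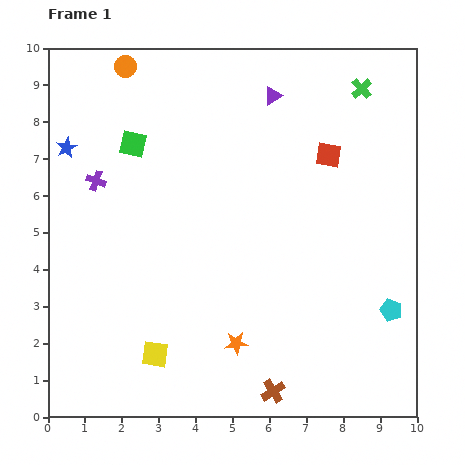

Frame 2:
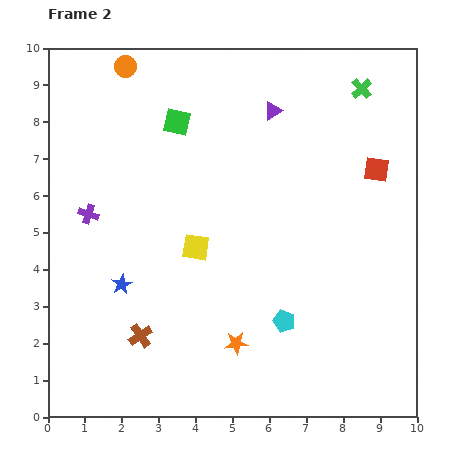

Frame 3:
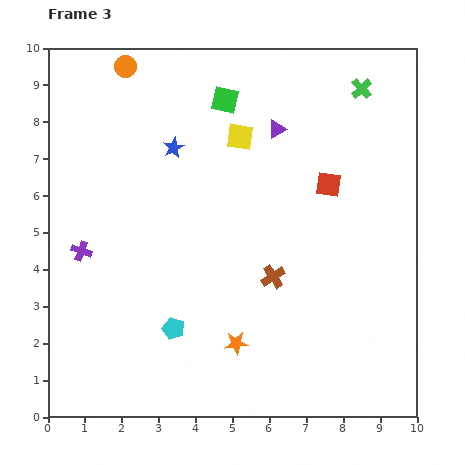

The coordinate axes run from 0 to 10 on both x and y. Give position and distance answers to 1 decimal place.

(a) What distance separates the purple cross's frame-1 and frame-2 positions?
0.9

The purple cross moved from (1.3, 6.4) to (1.1, 5.5), a distance of √(0.2² + 0.9²) ≈ 0.9.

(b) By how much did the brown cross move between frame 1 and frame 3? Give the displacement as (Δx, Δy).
(0.0, 3.1)

The brown cross was at (6.1, 0.7) in frame 1 and (6.1, 3.8) in frame 3.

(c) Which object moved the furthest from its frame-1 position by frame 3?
the yellow square

(moved 6.3; next 5.9)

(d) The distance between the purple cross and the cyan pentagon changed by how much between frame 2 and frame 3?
-2.7

Distance in frame 2: 6.0. Distance in frame 3: 3.3.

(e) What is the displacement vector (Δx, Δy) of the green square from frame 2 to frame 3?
(1.3, 0.6)

The green square was at (3.5, 8.0) in frame 2 and (4.8, 8.6) in frame 3.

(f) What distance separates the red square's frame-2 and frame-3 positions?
1.4

The red square moved from (8.9, 6.7) to (7.6, 6.3), a distance of √(1.3² + 0.4²) ≈ 1.4.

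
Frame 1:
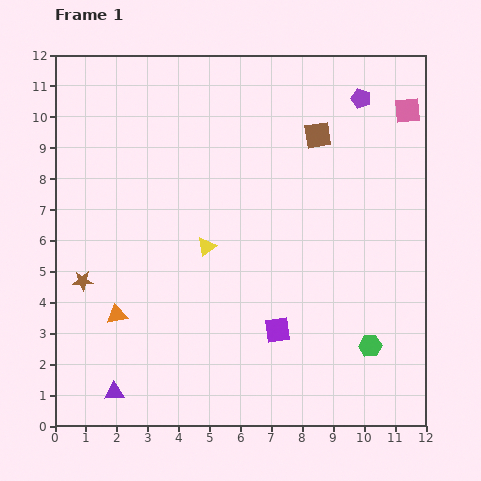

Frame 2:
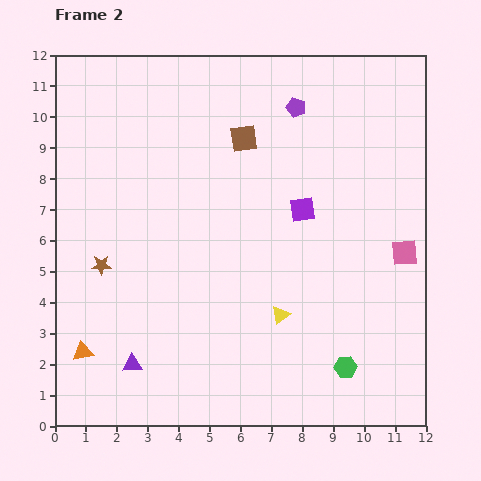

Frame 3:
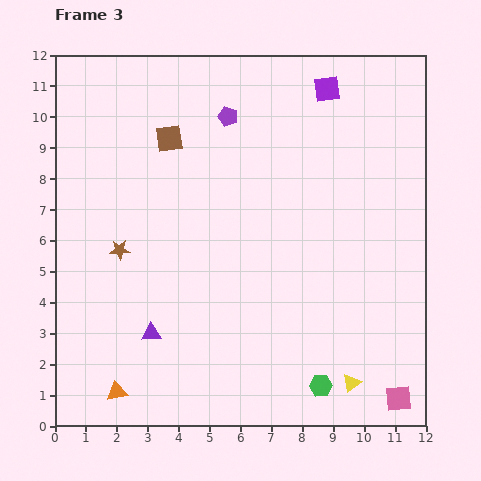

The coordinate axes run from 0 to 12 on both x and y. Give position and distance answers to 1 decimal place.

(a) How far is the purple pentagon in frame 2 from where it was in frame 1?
2.1

The purple pentagon moved from (9.9, 10.6) to (7.8, 10.3), a distance of √(2.1² + 0.3²) ≈ 2.1.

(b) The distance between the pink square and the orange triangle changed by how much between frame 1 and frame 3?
-2.4

Distance in frame 1: 11.5. Distance in frame 3: 9.1.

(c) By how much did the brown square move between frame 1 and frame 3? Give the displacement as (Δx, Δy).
(-4.8, -0.1)

The brown square was at (8.5, 9.4) in frame 1 and (3.7, 9.3) in frame 3.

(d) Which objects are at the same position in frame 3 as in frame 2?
none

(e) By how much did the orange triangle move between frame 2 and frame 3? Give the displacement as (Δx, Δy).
(1.1, -1.3)

The orange triangle was at (0.9, 2.4) in frame 2 and (2.0, 1.1) in frame 3.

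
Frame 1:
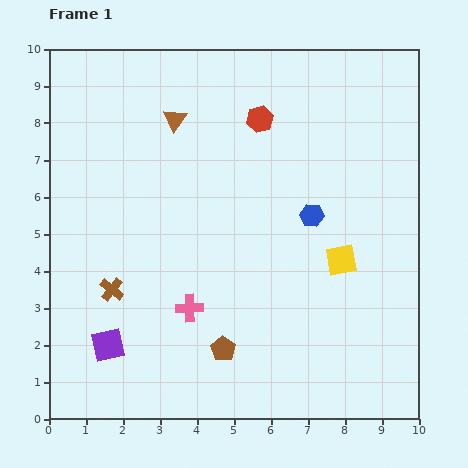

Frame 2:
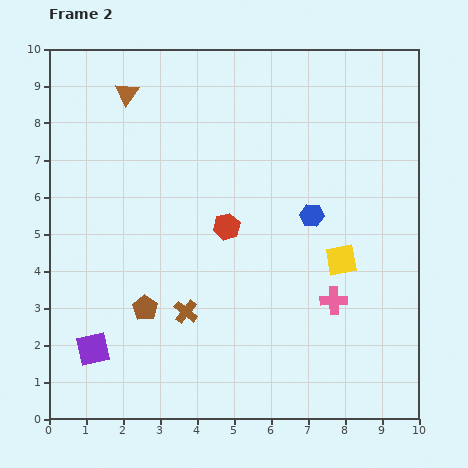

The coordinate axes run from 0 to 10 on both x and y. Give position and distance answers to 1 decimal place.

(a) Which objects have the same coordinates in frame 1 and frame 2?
the yellow square, the blue hexagon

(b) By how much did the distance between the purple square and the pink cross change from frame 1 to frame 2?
+4.2

Distance in frame 1: 2.4. Distance in frame 2: 6.6.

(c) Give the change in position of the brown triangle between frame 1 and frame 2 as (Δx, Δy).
(-1.3, 0.7)

The brown triangle was at (3.4, 8.1) in frame 1 and (2.1, 8.8) in frame 2.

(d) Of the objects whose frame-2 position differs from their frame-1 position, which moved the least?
the purple square

(moved 0.4)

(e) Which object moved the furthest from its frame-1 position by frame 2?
the pink cross

(moved 3.9; next 3.0)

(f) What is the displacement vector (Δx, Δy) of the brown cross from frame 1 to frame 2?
(2.0, -0.6)

The brown cross was at (1.7, 3.5) in frame 1 and (3.7, 2.9) in frame 2.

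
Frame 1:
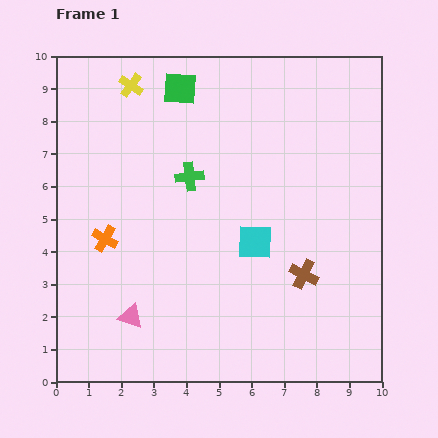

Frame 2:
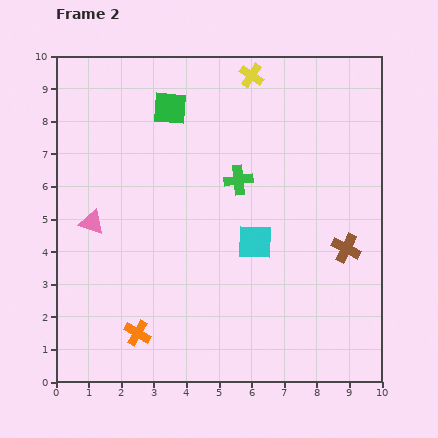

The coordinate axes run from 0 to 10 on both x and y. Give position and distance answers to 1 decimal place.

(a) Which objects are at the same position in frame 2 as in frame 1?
the cyan square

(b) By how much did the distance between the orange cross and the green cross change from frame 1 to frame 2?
+2.4

Distance in frame 1: 3.2. Distance in frame 2: 5.6.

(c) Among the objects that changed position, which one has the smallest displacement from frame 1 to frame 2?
the green square

(moved 0.7)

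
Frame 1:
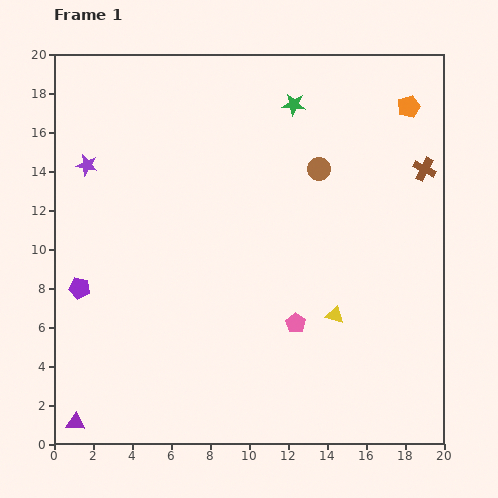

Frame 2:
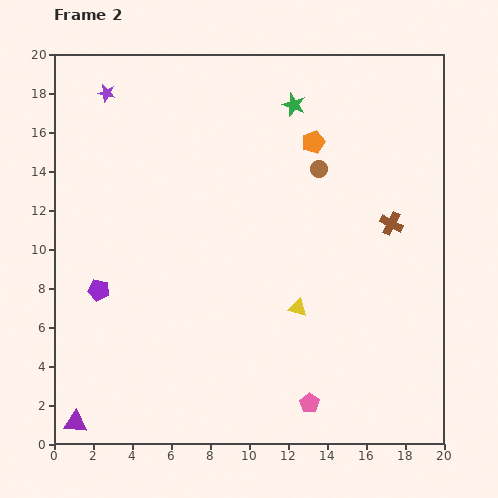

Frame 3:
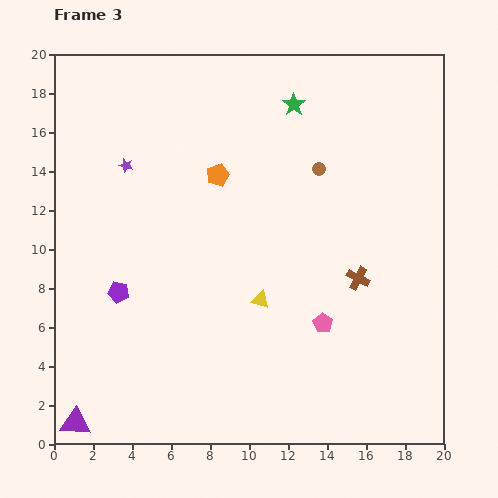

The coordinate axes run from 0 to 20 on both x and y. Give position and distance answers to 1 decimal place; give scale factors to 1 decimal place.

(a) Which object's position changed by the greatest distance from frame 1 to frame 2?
the orange pentagon

(moved 5.2; next 4.2)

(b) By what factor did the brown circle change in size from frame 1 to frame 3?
0.6×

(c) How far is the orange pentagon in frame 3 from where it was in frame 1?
10.4

The orange pentagon moved from (18.2, 17.3) to (8.4, 13.8), a distance of √(9.8² + 3.5²) ≈ 10.4.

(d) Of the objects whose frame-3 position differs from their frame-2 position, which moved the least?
the purple pentagon

(moved 1.0)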